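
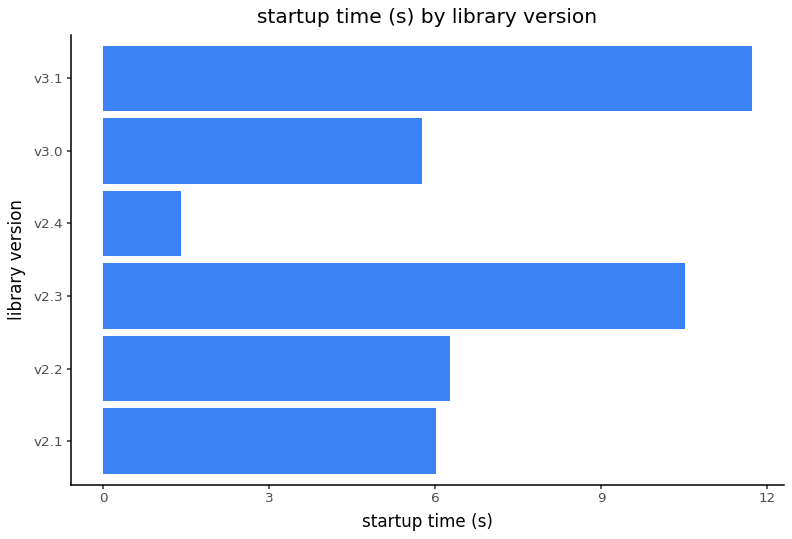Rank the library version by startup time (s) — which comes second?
Top 3: v3.1 ≈ 12, v2.3 ≈ 11, v2.2 ≈ 6.

v2.3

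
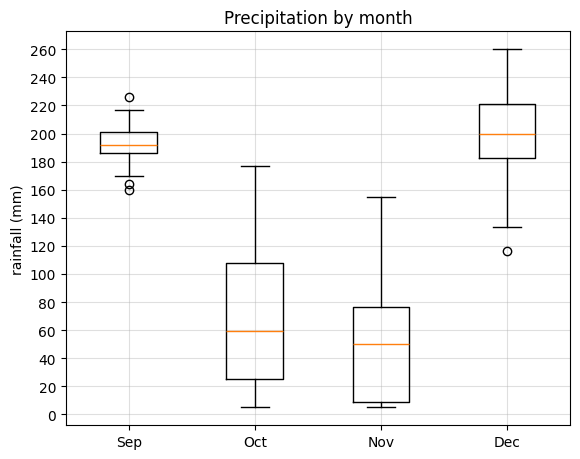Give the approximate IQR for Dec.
≈ 40

Q3 ≈ 220, Q1 ≈ 180; IQR ≈ 40.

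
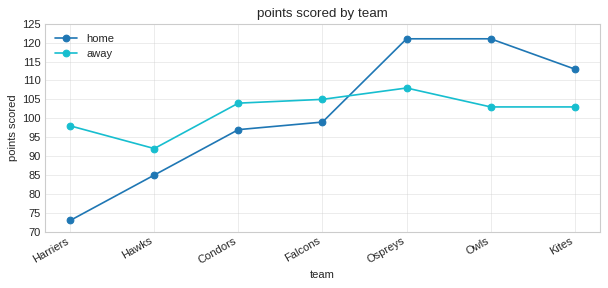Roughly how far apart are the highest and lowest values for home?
≈ 45

Max Ospreys ≈ 120, min Harriers ≈ 75; range ≈ 45.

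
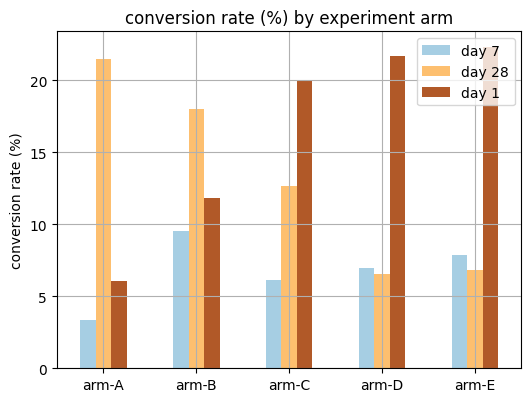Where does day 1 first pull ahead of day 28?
arm-C

arm-B: day 1 ≈ 12 vs day 28 ≈ 18 (not yet); arm-C: day 1 ≈ 20 vs day 28 ≈ 12 (first crossover).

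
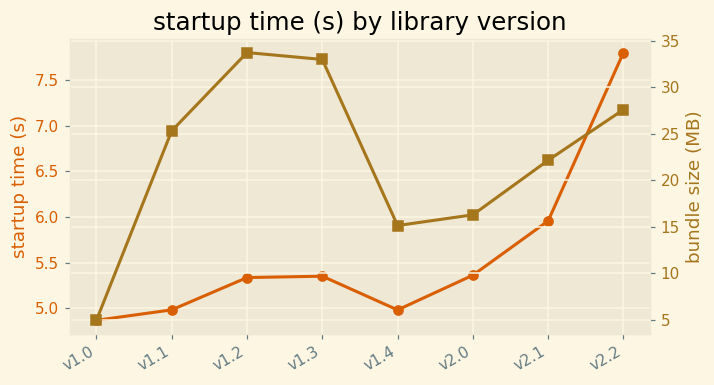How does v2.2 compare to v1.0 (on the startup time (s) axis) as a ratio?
v2.2 ≈ 8.0, v1.0 ≈ 5.0; 8.0/5.0 ≈ 1.6.

≈ 1.6×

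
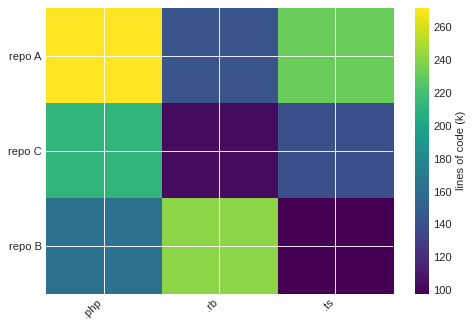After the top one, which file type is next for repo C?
.ts

Top 3 for repo C: .php ≈ 220, .ts ≈ 140, .rb ≈ 100.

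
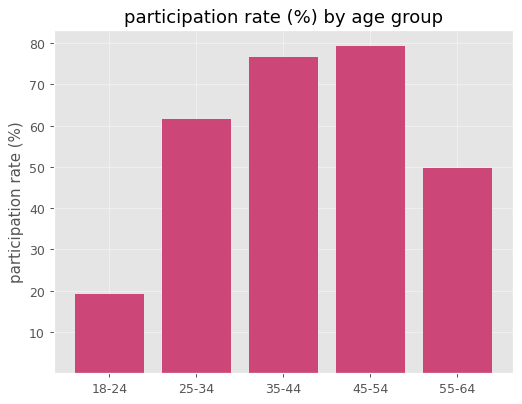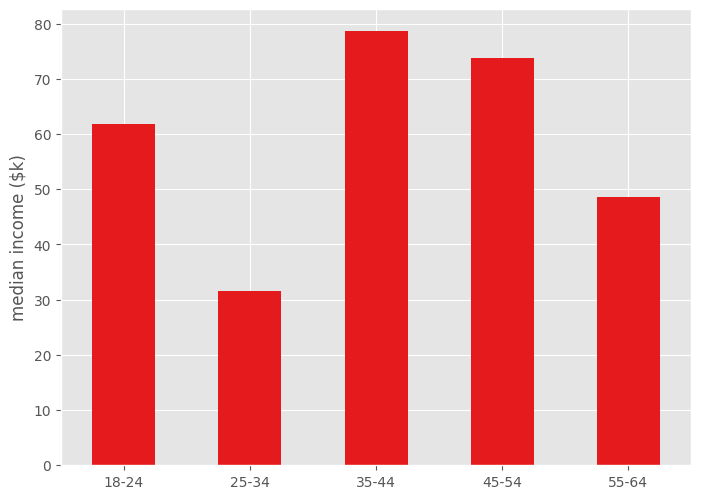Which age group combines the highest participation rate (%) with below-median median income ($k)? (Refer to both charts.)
Chart 2 median median income ($k) ≈ 60; below-median age groups: 25-34, 55-64. Among those, 25-34 has the highest participation rate (%) (≈ 60).

25-34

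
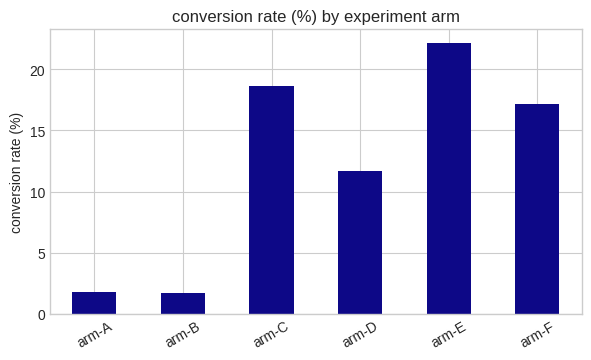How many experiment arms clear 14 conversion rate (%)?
3

Above 14: arm-C, arm-E, arm-F.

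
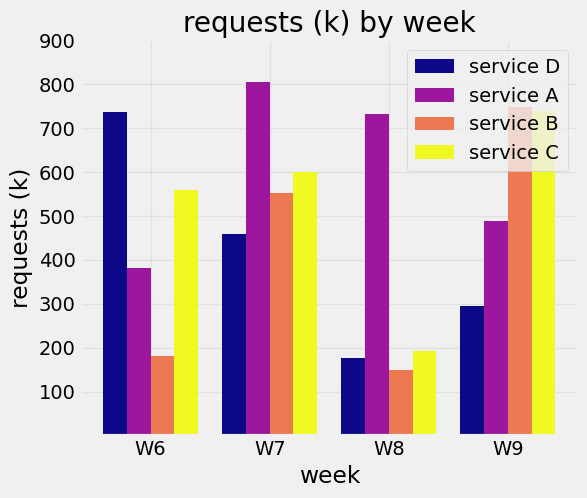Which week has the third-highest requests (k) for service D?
Top 4 for service D: W6 ≈ 700, W7 ≈ 500, W9 ≈ 300, W8 ≈ 200.

W9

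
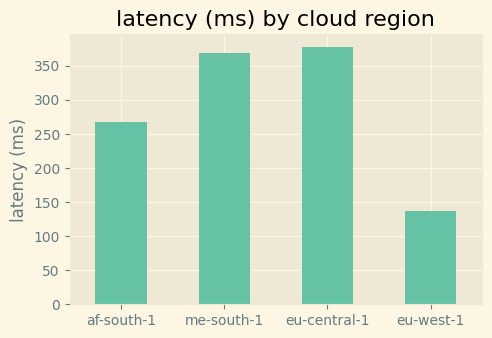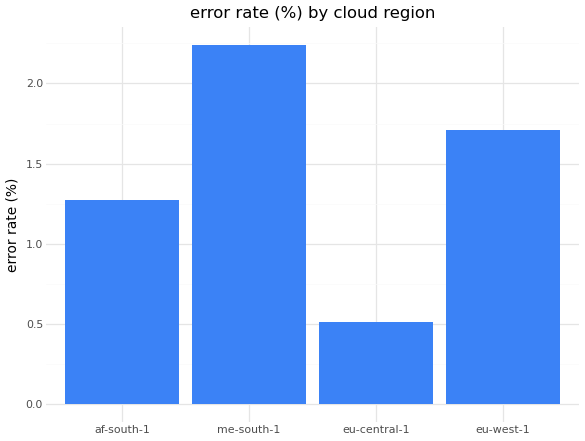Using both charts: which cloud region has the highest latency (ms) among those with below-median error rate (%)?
eu-central-1

Chart 2 median error rate (%) ≈ 1.5; below-median cloud regions: af-south-1, eu-central-1. Among those, eu-central-1 has the highest latency (ms) (≈ 400).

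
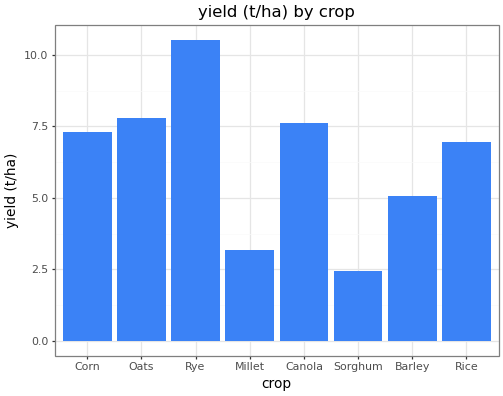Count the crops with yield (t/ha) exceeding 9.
Above 9: Rye.

1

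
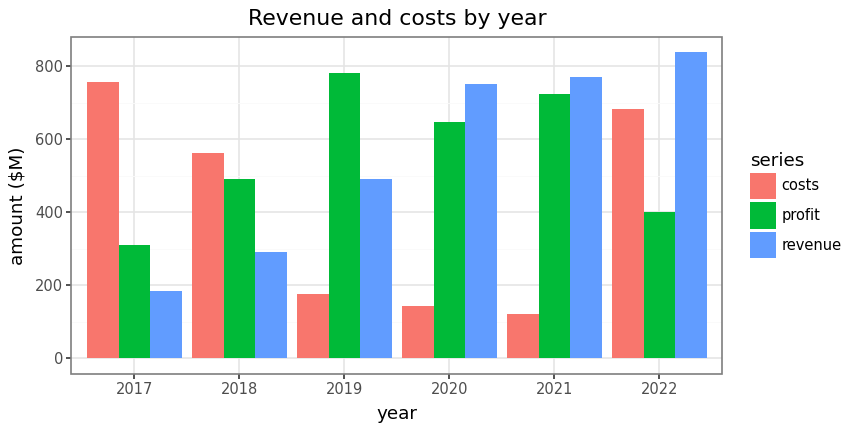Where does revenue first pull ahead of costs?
2019

2018: revenue ≈ 300 vs costs ≈ 600 (not yet); 2019: revenue ≈ 500 vs costs ≈ 200 (first crossover).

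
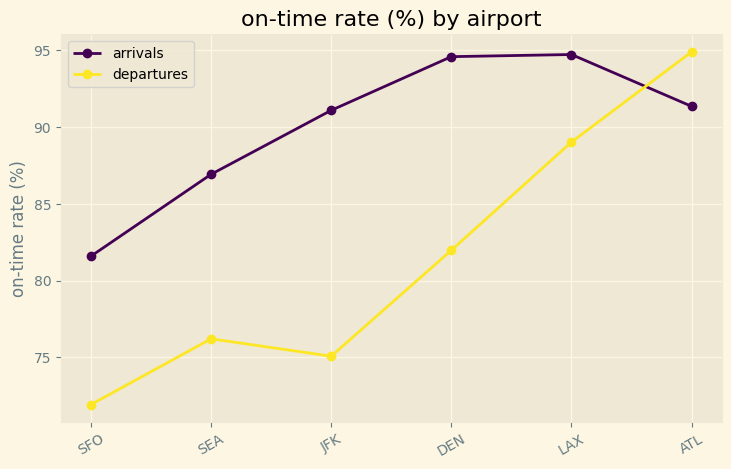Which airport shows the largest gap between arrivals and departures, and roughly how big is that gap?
JFK: arrivals ≈ 92, departures ≈ 76 → gap ≈ 16. Next-largest (DEN) is only ≈ 12.

JFK, ≈ 16 %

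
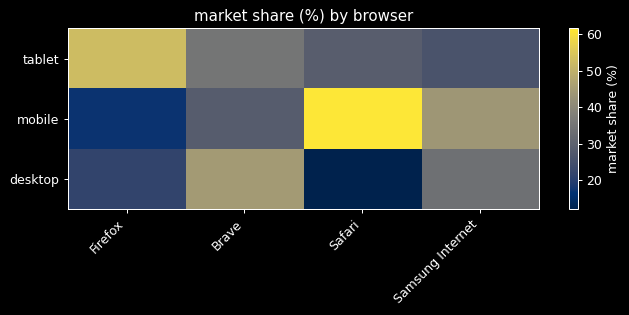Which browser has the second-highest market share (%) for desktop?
Top 3 for desktop: Brave ≈ 45, Samsung Internet ≈ 35, Firefox ≈ 20.

Samsung Internet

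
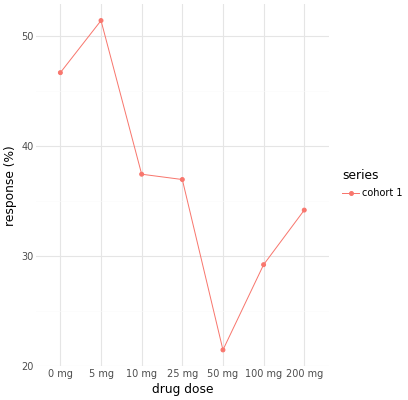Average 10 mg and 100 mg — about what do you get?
≈ 32

(35 + 30) / 2 ≈ 32.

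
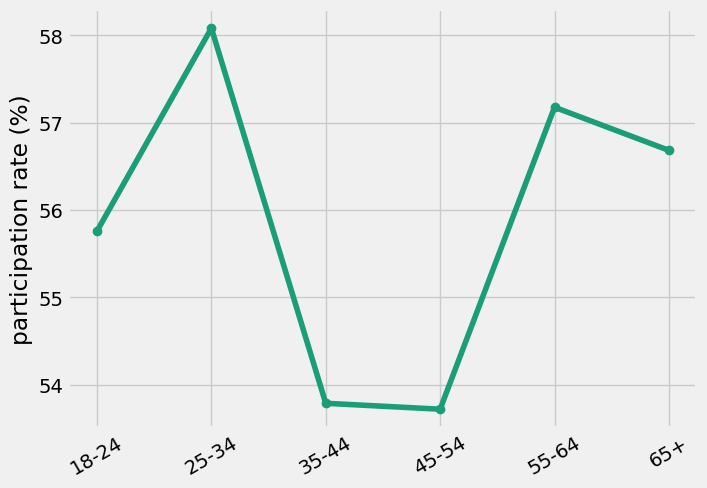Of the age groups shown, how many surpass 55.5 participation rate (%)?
4

Above 55.5: 18-24, 25-34, 55-64, 65+.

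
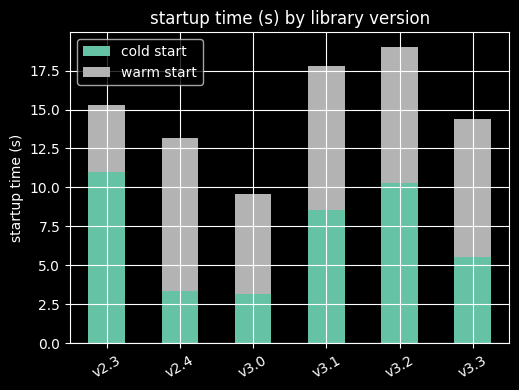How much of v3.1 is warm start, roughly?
warm start top ≈ 18, bottom ≈ 8; segment ≈ 10.

≈ 10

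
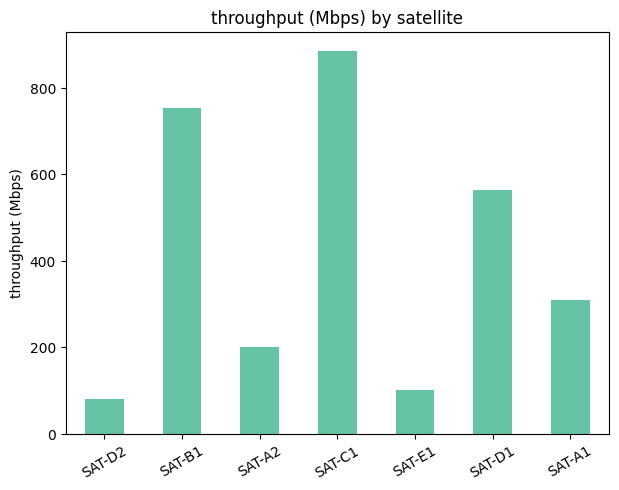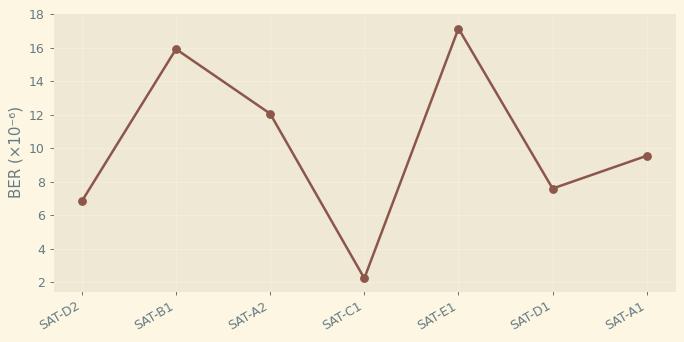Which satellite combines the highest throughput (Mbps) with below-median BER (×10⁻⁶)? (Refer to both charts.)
SAT-C1

Chart 2 median BER (×10⁻⁶) ≈ 10; below-median satellites: SAT-D2, SAT-C1, SAT-D1. Among those, SAT-C1 has the highest throughput (Mbps) (≈ 900).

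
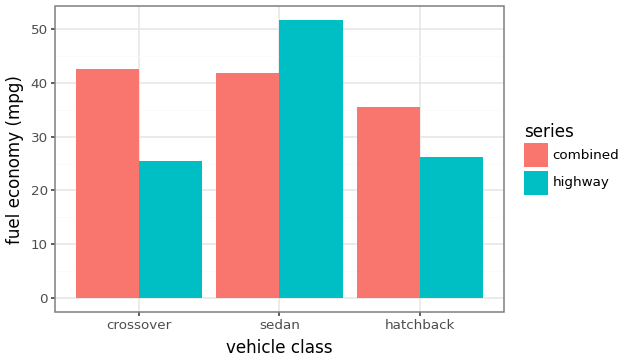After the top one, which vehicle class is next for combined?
sedan

Top 3 for combined: crossover ≈ 45, sedan ≈ 40, hatchback ≈ 35.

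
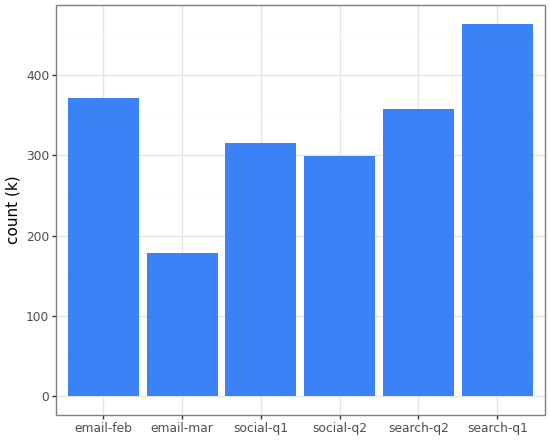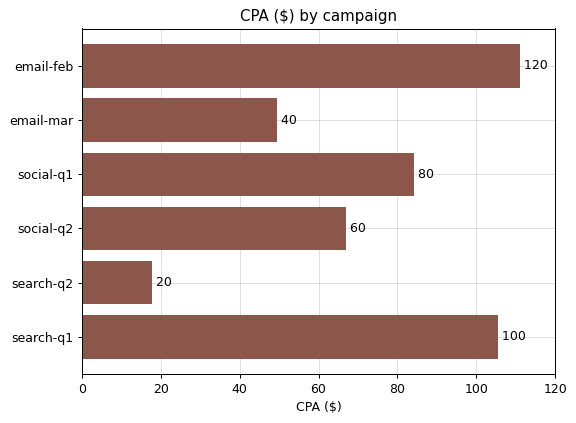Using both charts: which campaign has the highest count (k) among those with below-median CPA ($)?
Chart 2 median CPA ($) ≈ 80; below-median campaigns: email-mar, social-q2, search-q2. Among those, search-q2 has the highest count (k) (≈ 350).

search-q2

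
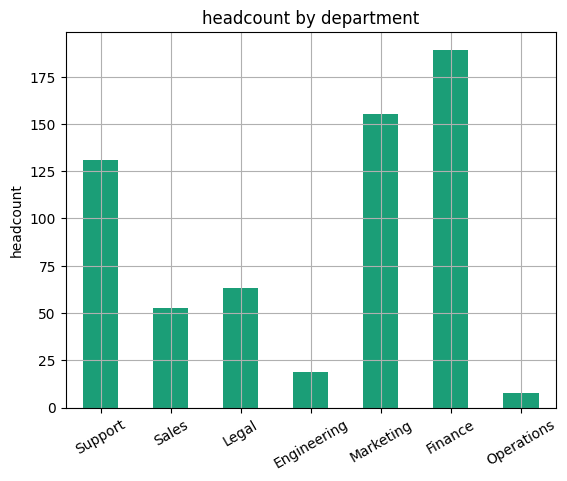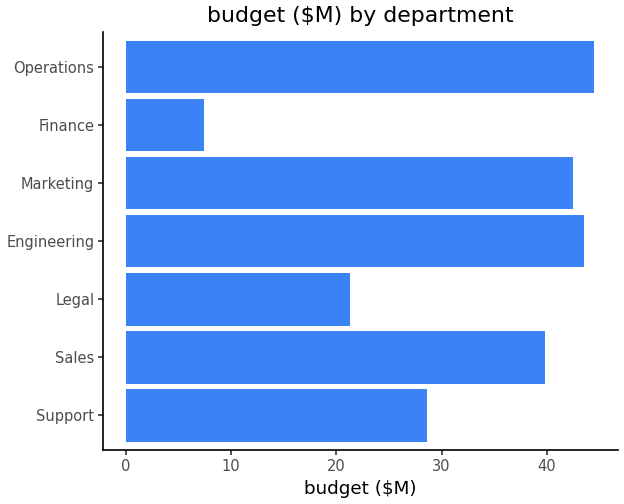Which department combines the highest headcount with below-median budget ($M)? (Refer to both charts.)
Finance

Chart 2 median budget ($M) ≈ 40; below-median departments: Support, Legal, Finance. Among those, Finance has the highest headcount (≈ 180).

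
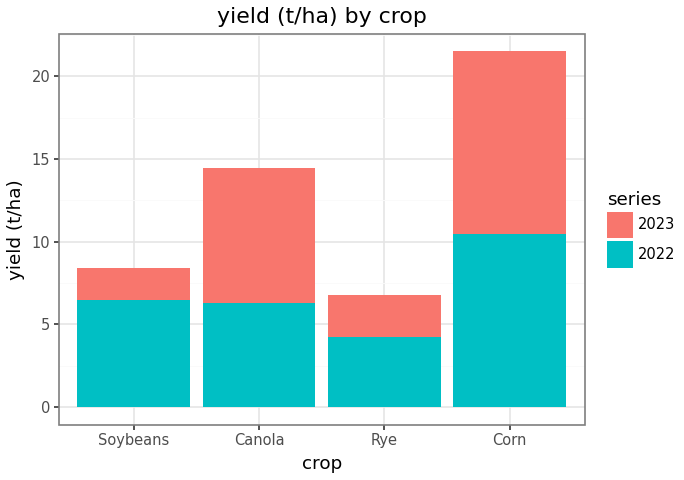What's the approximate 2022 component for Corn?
2022 top ≈ 10, bottom ≈ 0; segment ≈ 10.

≈ 10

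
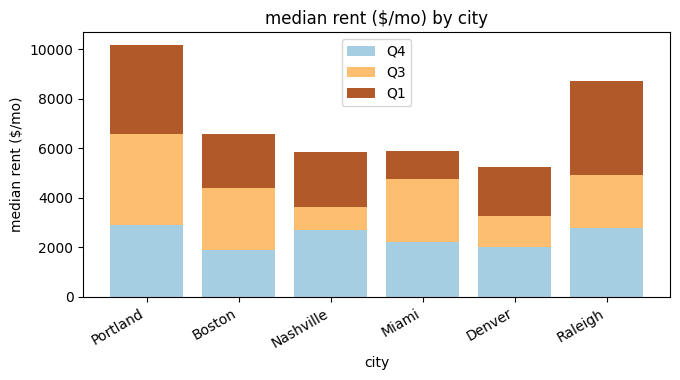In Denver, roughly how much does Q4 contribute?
Q4 top ≈ 2000, bottom ≈ 0; segment ≈ 2000.

≈ 2000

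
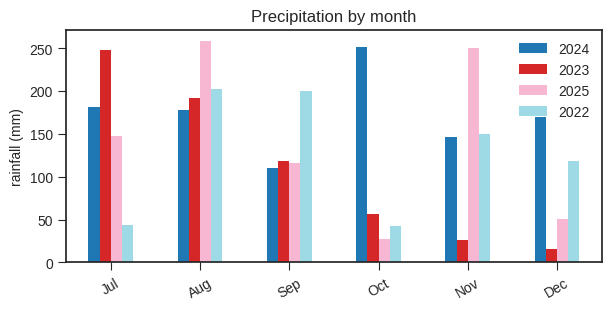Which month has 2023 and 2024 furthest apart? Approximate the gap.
Oct, ≈ 200 mm

Oct: 2023 ≈ 50, 2024 ≈ 250 → gap ≈ 200. Next-largest (Dec) is only ≈ 150.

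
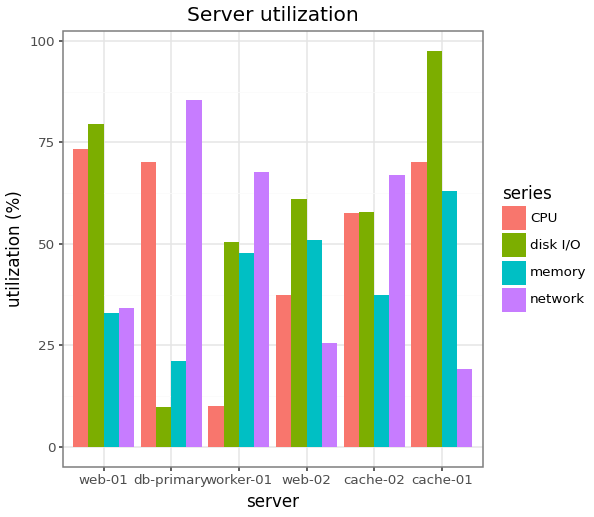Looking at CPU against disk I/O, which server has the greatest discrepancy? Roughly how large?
db-primary, ≈ 60 %

db-primary: CPU ≈ 70, disk I/O ≈ 10 → gap ≈ 60. Next-largest (worker-01) is only ≈ 40.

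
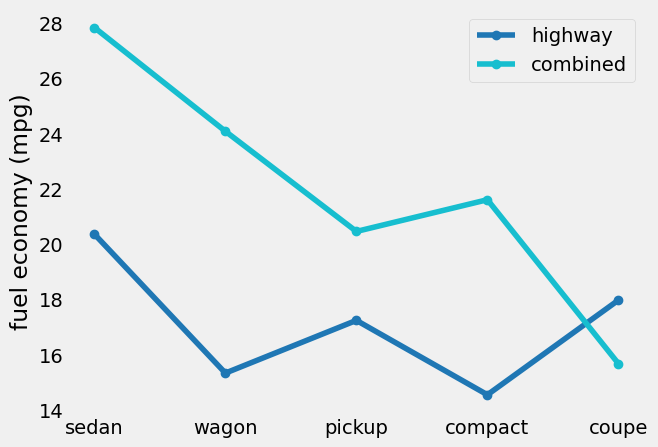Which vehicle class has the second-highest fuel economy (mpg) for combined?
wagon

Top 3 for combined: sedan ≈ 28, wagon ≈ 24, compact ≈ 22.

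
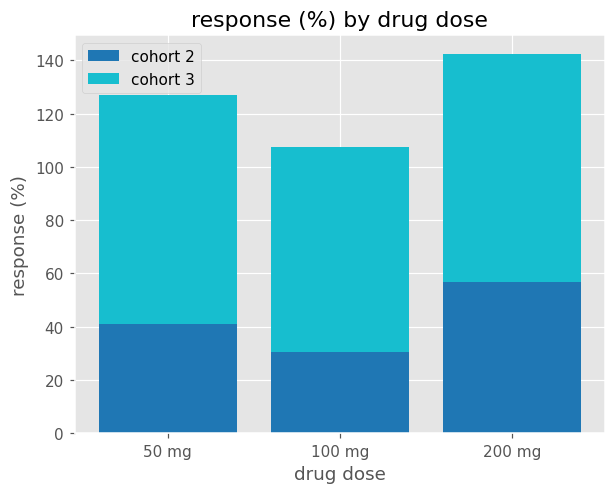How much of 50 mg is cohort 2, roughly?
≈ 40

cohort 2 top ≈ 40, bottom ≈ 0; segment ≈ 40.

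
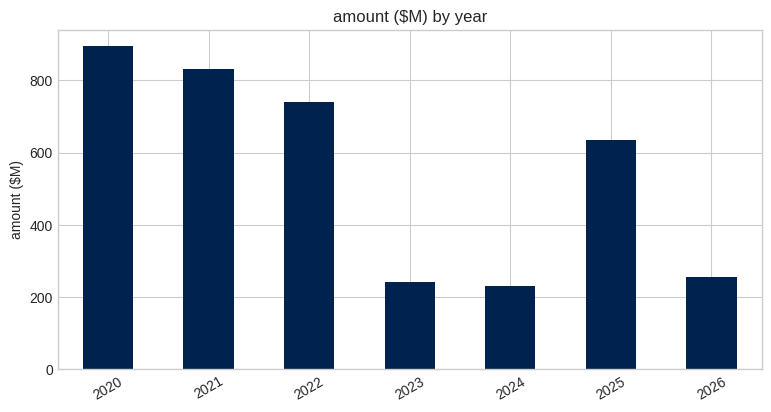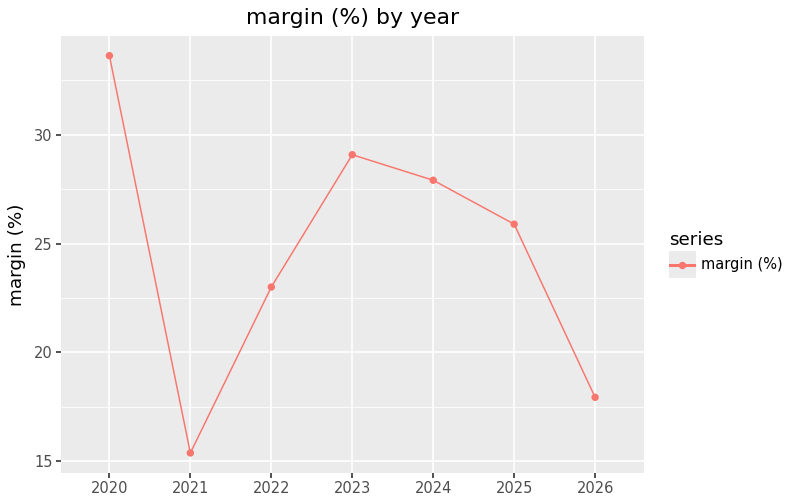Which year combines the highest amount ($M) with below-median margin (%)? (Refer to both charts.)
2021

Chart 2 median margin (%) ≈ 25; below-median years: 2021, 2022, 2026. Among those, 2021 has the highest amount ($M) (≈ 800).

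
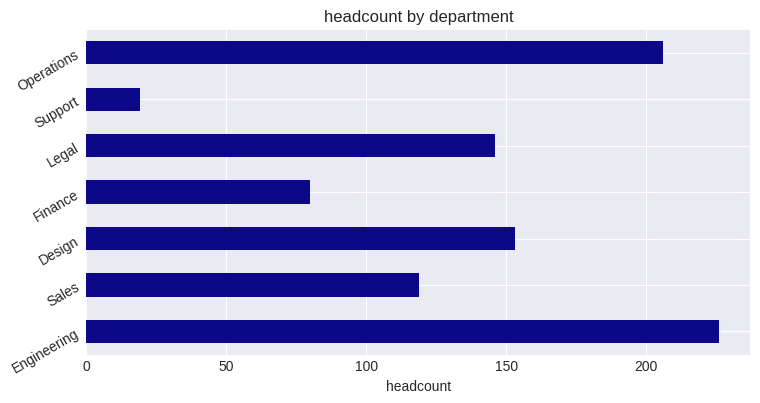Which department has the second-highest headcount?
Operations

Top 3: Engineering ≈ 220, Operations ≈ 200, Design ≈ 160.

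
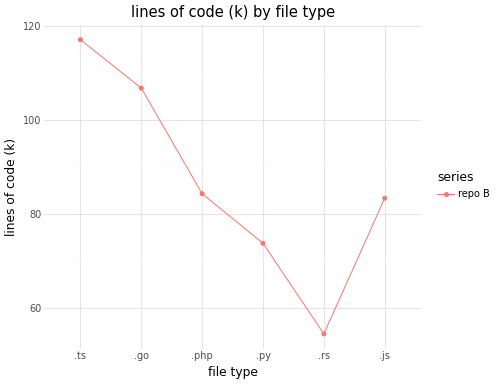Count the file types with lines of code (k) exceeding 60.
5

Above 60: .ts, .go, .php, .py, .js.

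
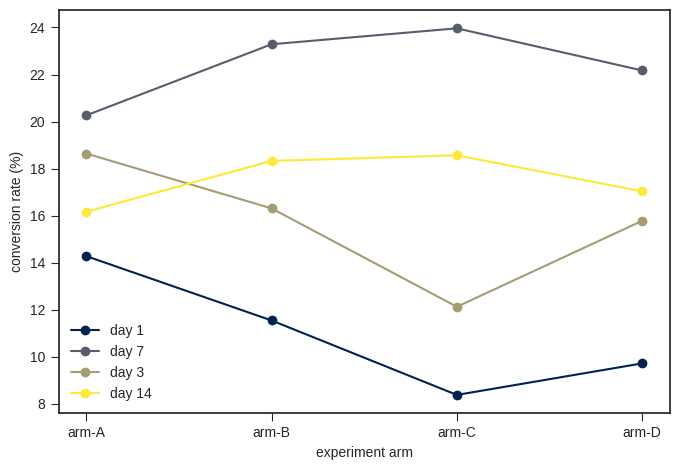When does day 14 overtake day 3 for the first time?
arm-B

arm-A: day 14 ≈ 16 vs day 3 ≈ 18 (not yet); arm-B: day 14 ≈ 18 vs day 3 ≈ 16 (first crossover).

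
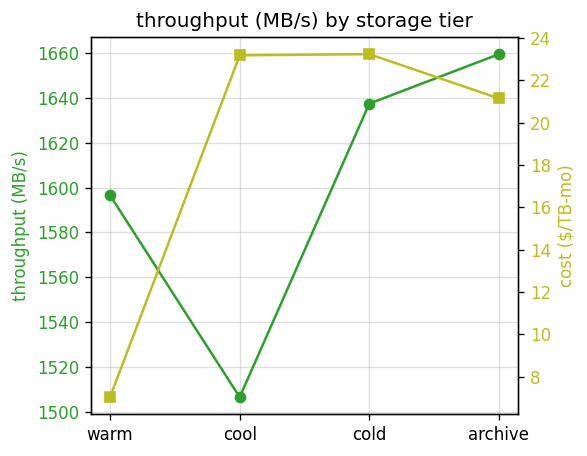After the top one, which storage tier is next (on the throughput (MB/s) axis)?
Top 3 (on the throughput (MB/s) axis): archive ≈ 1660, cold ≈ 1640, warm ≈ 1600.

cold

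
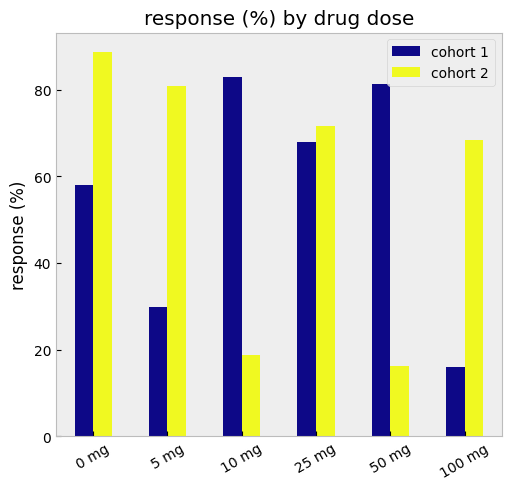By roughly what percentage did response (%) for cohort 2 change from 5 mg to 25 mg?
≈ -12.5%

5 mg ≈ 80, 25 mg ≈ 70; (70 − 80) / 80 ≈ -12.5%.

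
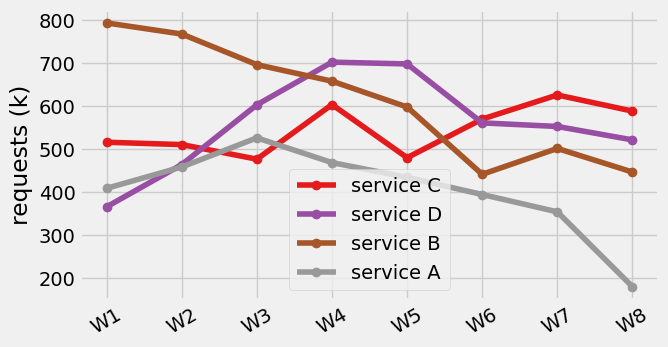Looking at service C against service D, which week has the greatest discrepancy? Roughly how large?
W5: service C ≈ 500, service D ≈ 700 → gap ≈ 200. Next-largest (W1) is only ≈ 100.

W5, ≈ 200 k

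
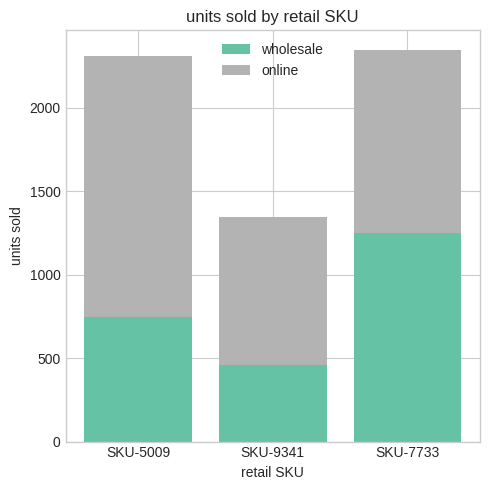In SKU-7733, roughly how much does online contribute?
online top ≈ 2400, bottom ≈ 1200; segment ≈ 1200.

≈ 1200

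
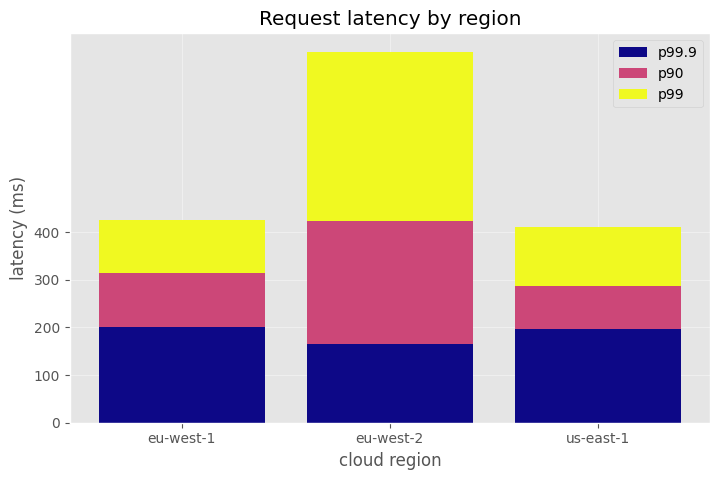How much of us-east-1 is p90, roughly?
≈ 100

p90 top ≈ 300, bottom ≈ 200; segment ≈ 100.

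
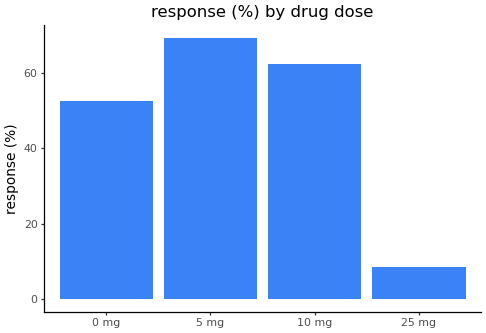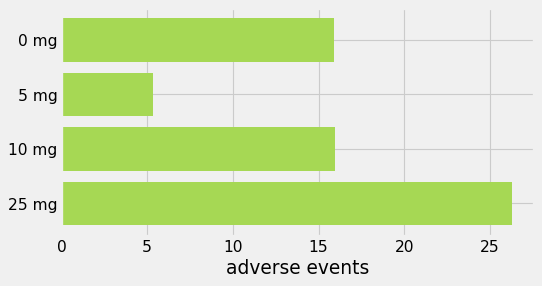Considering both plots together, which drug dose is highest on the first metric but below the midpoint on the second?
Chart 2 median adverse events ≈ 15; below-median drug doses: 0 mg, 5 mg. Among those, 5 mg has the highest response (%) (≈ 70).

5 mg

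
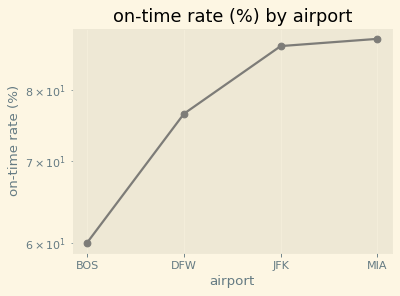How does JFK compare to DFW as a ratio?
JFK ≈ 85, DFW ≈ 75; 85/75 ≈ 1.13.

≈ 1.13×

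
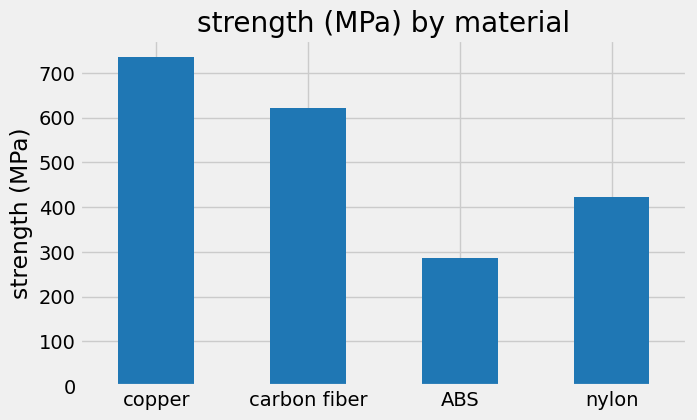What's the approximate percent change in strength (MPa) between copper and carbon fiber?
copper ≈ 700, carbon fiber ≈ 600; (600 − 700) / 700 ≈ -14.3%.

≈ -14.3%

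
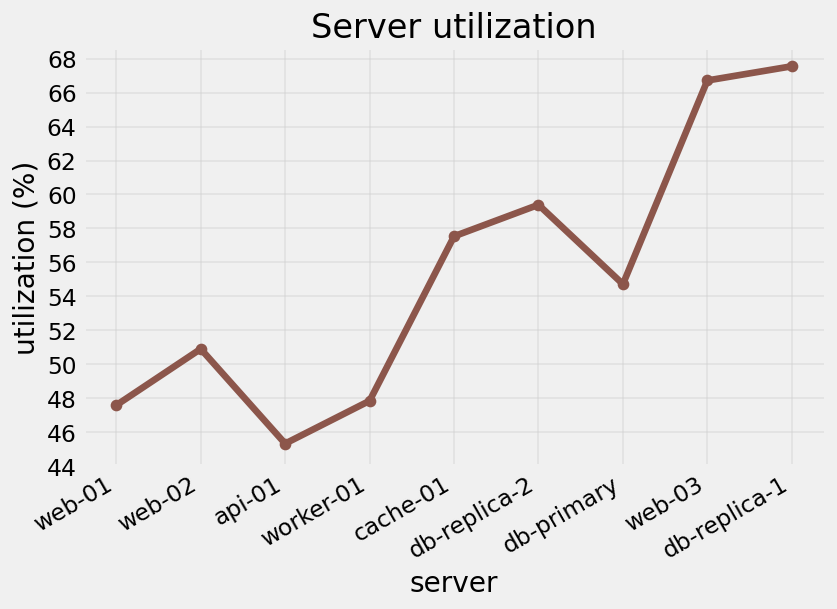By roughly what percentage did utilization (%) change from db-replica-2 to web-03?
≈ +10%

db-replica-2 ≈ 60, web-03 ≈ 66; (66 − 60) / 60 ≈ +10%.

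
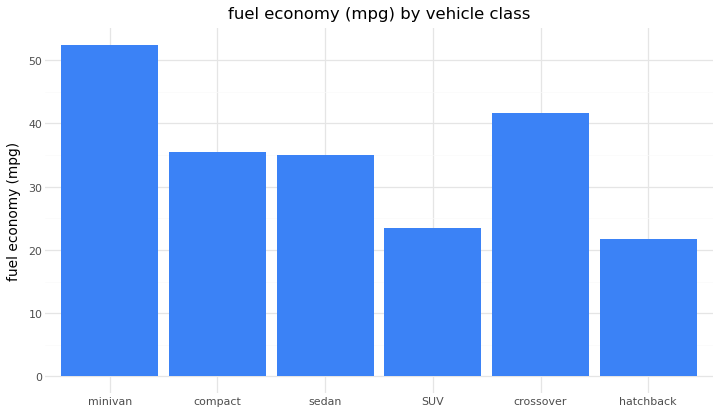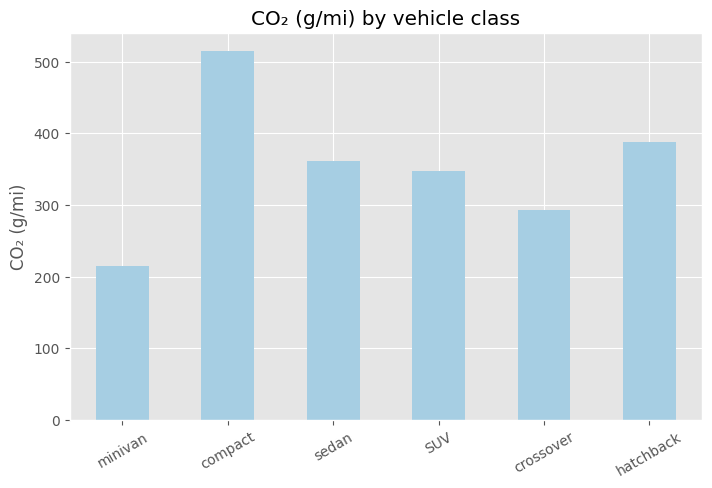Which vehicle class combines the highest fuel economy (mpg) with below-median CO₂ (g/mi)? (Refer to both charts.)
minivan

Chart 2 median CO₂ (g/mi) ≈ 350; below-median vehicle classes: minivan, SUV, crossover. Among those, minivan has the highest fuel economy (mpg) (≈ 50).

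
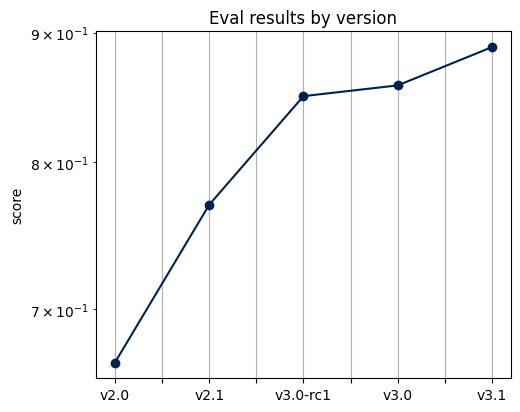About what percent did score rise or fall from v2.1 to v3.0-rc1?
≈ +10.5%

v2.1 ≈ 0.76, v3.0-rc1 ≈ 0.84; (0.84 − 0.76) / 0.76 ≈ +10.5%.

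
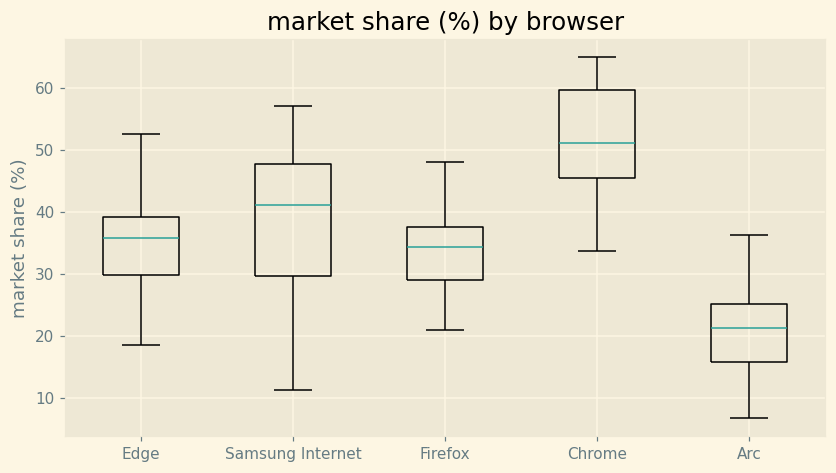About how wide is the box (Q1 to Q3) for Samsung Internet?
≈ 20

Q3 ≈ 50, Q1 ≈ 30; IQR ≈ 20.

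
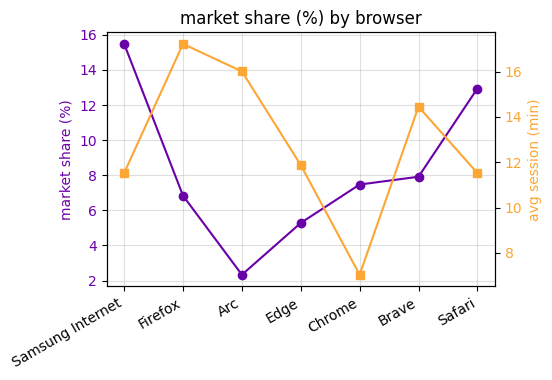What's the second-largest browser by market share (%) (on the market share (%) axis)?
Safari

Top 3 (on the market share (%) axis): Samsung Internet ≈ 16, Safari ≈ 12, Brave ≈ 8.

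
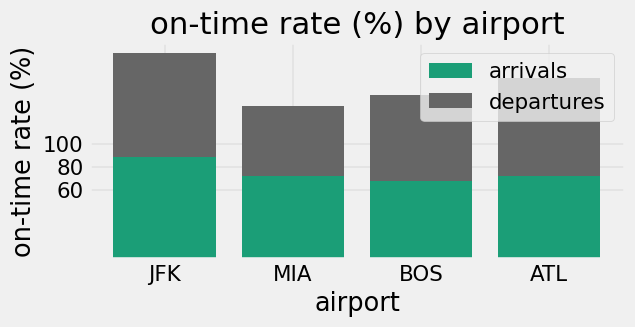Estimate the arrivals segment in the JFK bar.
≈ 80

arrivals top ≈ 80, bottom ≈ 0; segment ≈ 80.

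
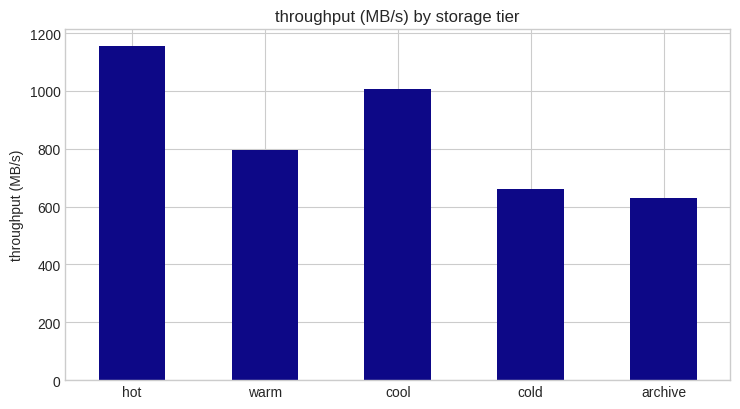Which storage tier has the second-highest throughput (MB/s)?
Top 3: hot ≈ 1200, cool ≈ 1000, warm ≈ 800.

cool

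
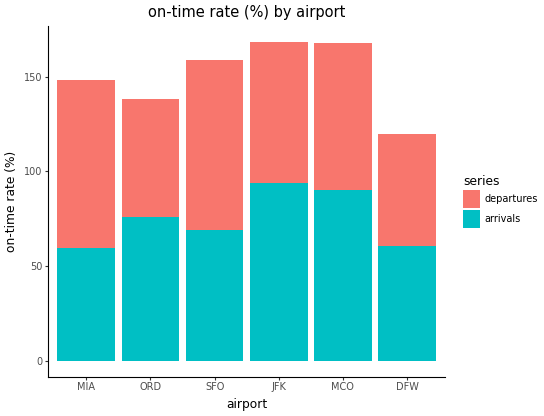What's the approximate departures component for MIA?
≈ 80

departures top ≈ 140, bottom ≈ 60; segment ≈ 80.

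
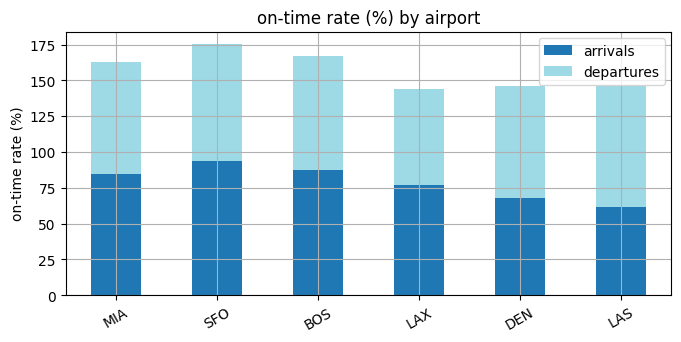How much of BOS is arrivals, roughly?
≈ 80

arrivals top ≈ 80, bottom ≈ 0; segment ≈ 80.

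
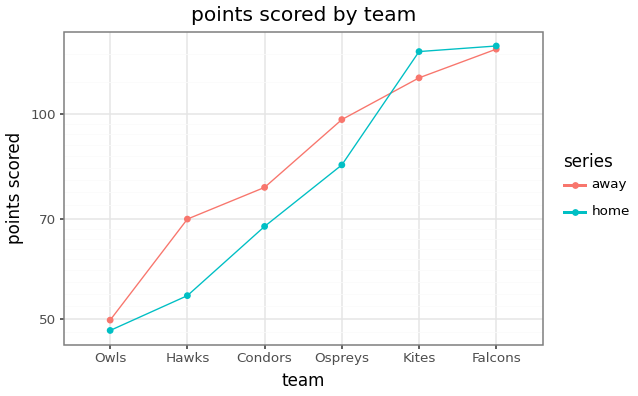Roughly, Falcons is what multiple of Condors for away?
Falcons ≈ 120, Condors ≈ 80; 120/80 ≈ 1.5.

≈ 1.5×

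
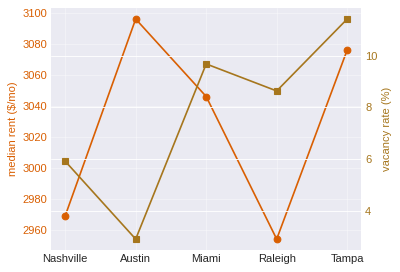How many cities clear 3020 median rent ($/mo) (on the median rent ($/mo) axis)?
3

Above 3020: Austin, Miami, Tampa.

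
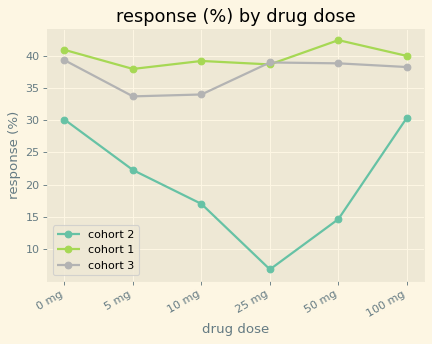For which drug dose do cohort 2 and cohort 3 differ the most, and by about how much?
25 mg: cohort 2 ≈ 5, cohort 3 ≈ 40 → gap ≈ 35. Next-largest (50 mg) is only ≈ 25.

25 mg, ≈ 35 %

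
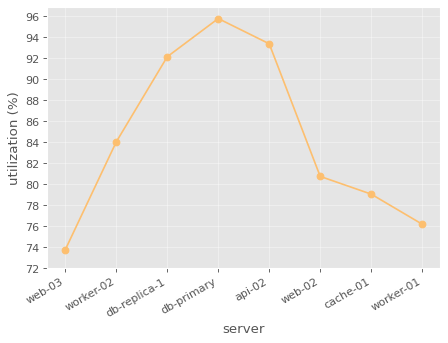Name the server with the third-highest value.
db-replica-1

Top 4: db-primary ≈ 96, api-02 ≈ 94, db-replica-1 ≈ 92, worker-02 ≈ 84.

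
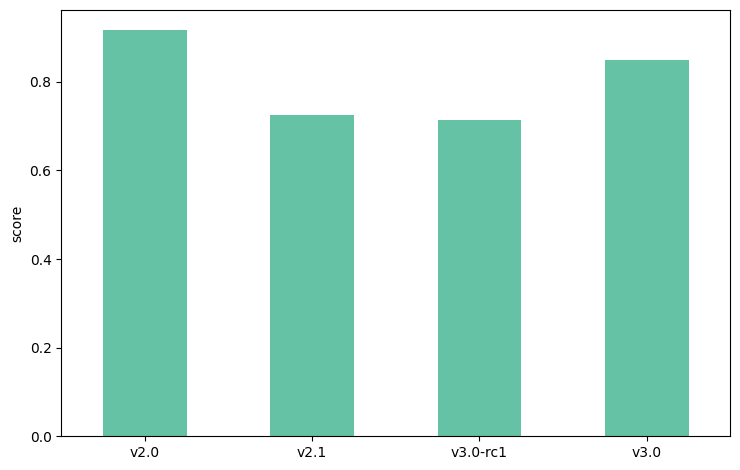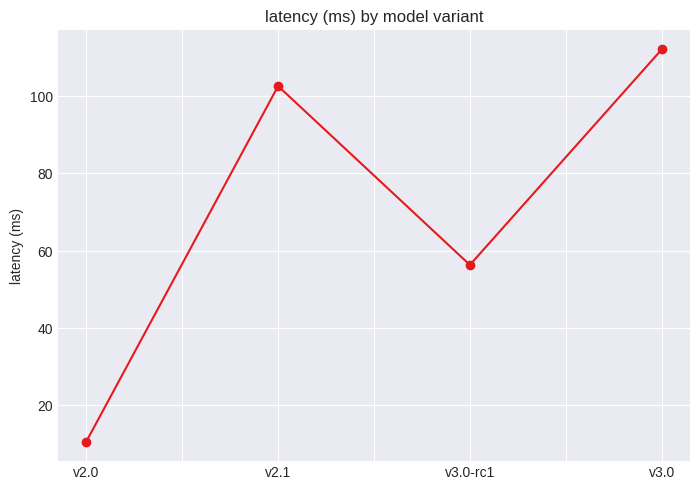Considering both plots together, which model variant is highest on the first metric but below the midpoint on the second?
Chart 2 median latency (ms) ≈ 80; below-median model variants: v2.0, v3.0-rc1. Among those, v2.0 has the highest score (≈ 0.9).

v2.0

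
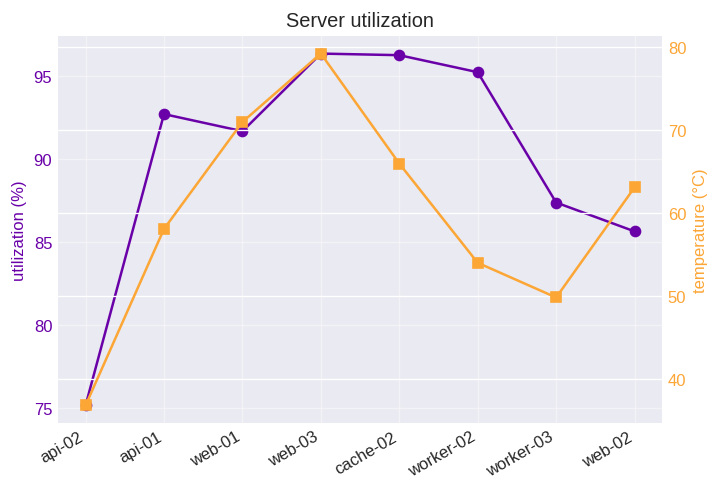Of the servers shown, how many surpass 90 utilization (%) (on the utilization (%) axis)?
5

Above 90: api-01, web-01, web-03, cache-02, worker-02.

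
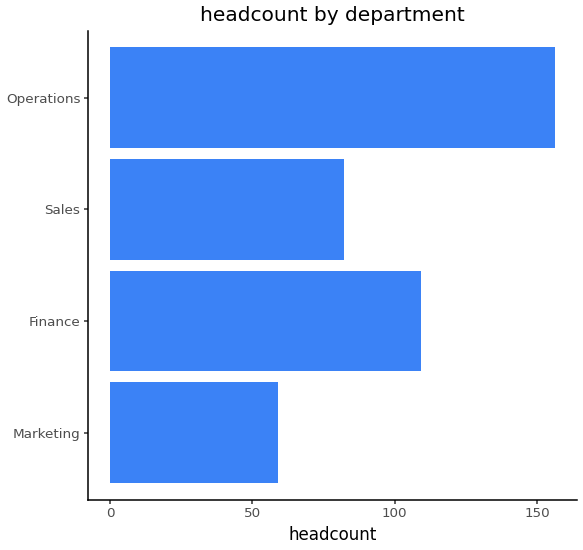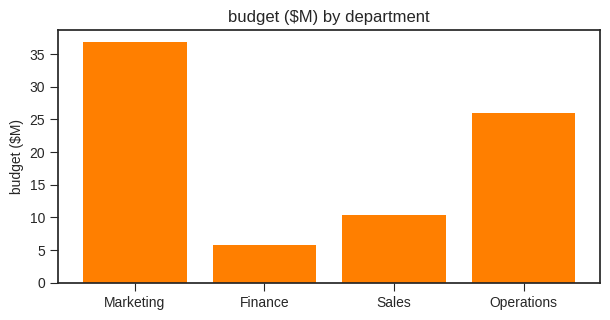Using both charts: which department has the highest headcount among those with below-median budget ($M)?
Finance

Chart 2 median budget ($M) ≈ 20; below-median departments: Finance, Sales. Among those, Finance has the highest headcount (≈ 100).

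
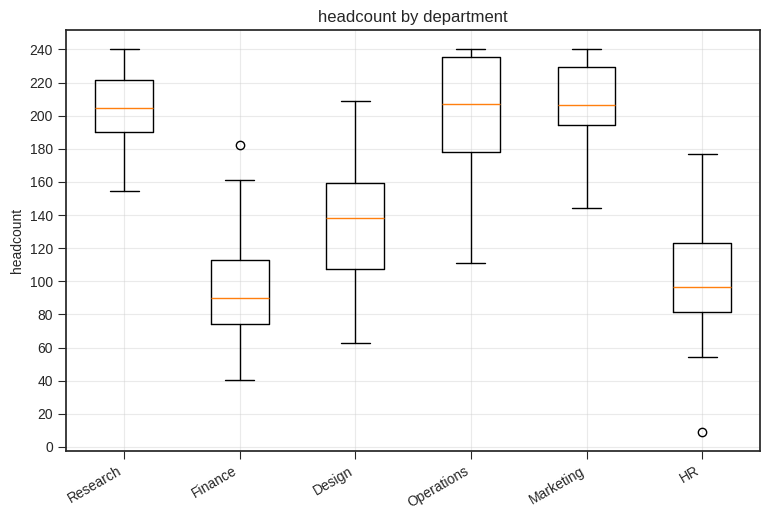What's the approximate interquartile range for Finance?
Q3 ≈ 120, Q1 ≈ 80; IQR ≈ 40.

≈ 40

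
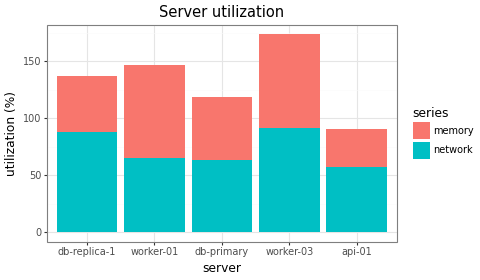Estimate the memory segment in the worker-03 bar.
memory top ≈ 180, bottom ≈ 100; segment ≈ 80.

≈ 80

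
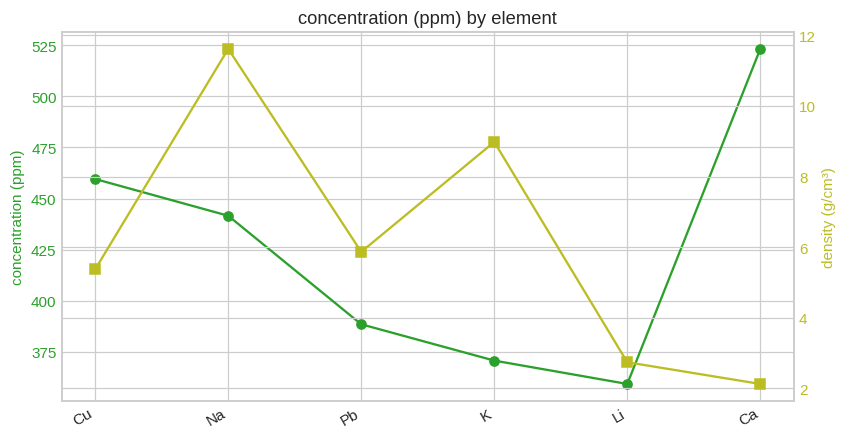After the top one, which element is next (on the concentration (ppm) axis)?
Top 3 (on the concentration (ppm) axis): Ca ≈ 520, Cu ≈ 460, Na ≈ 440.

Cu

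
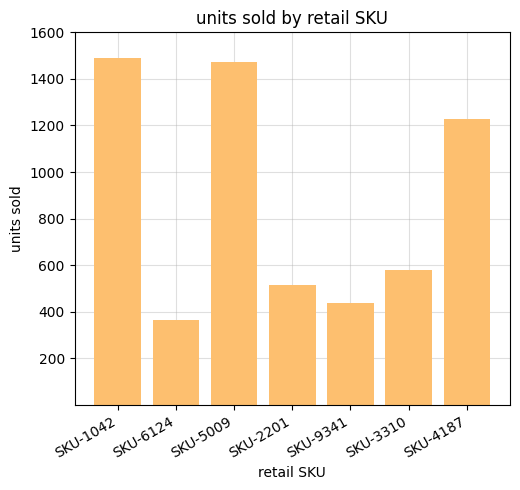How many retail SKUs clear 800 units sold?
3

Above 800: SKU-1042, SKU-5009, SKU-4187.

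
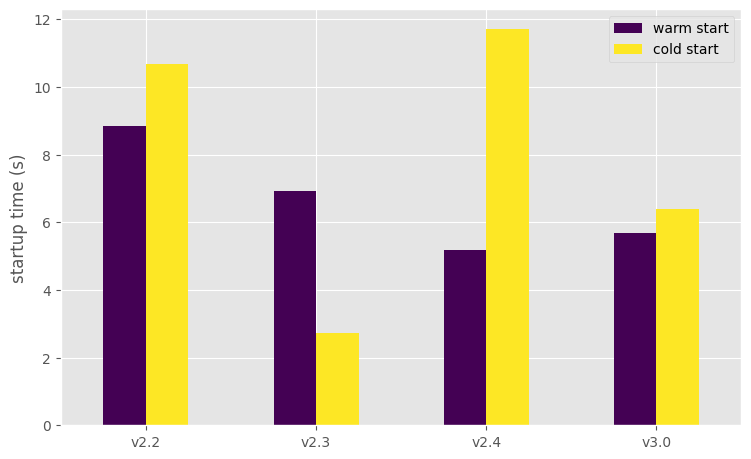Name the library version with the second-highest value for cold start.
v2.2

Top 3 for cold start: v2.4 ≈ 12, v2.2 ≈ 11, v3.0 ≈ 6.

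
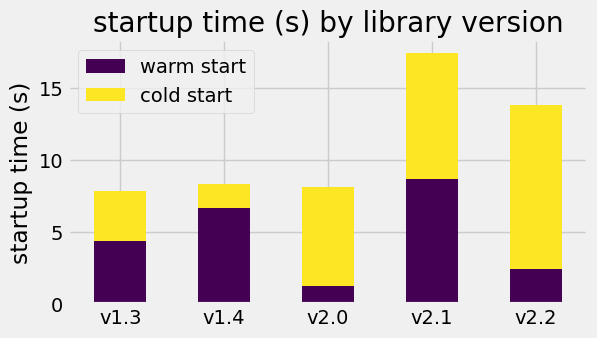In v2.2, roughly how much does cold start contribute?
cold start top ≈ 14, bottom ≈ 2; segment ≈ 12.

≈ 12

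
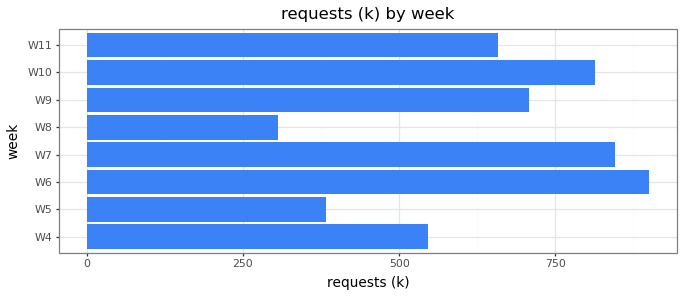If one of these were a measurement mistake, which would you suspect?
W8

W8 ≈ 300; the rest sit between ≈ 400 and ≈ 900.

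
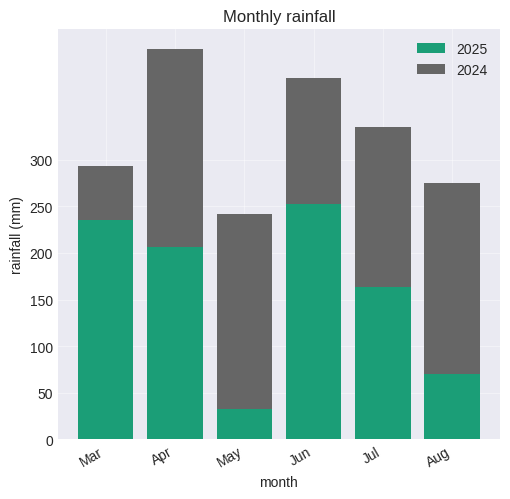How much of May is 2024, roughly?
2024 top ≈ 250, bottom ≈ 50; segment ≈ 200.

≈ 200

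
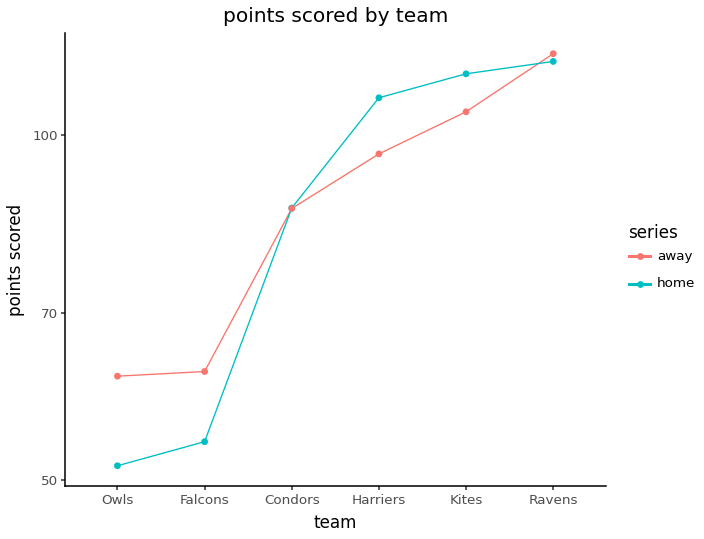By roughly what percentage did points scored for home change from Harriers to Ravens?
Harriers ≈ 110, Ravens ≈ 120; (120 − 110) / 110 ≈ +9.1%.

≈ +9.1%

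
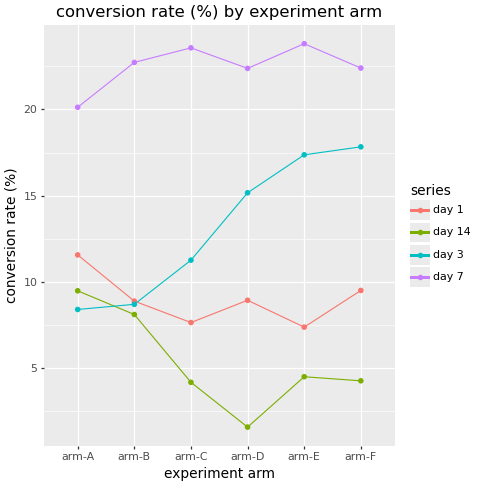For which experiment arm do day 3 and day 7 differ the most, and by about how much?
arm-B, ≈ 14 %

arm-B: day 3 ≈ 8, day 7 ≈ 22 → gap ≈ 14. Next-largest (arm-C) is only ≈ 12.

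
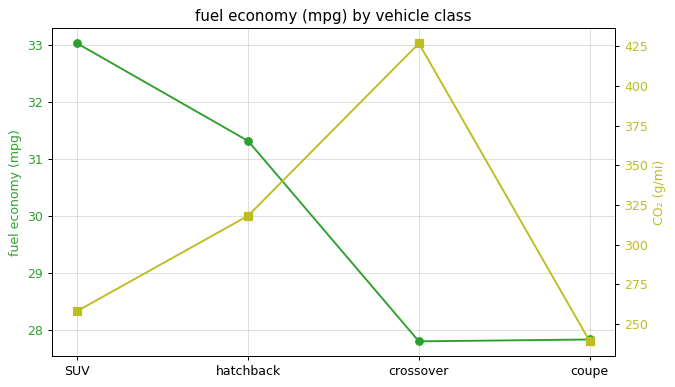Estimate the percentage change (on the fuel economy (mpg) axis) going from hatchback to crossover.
≈ -11.1%

hatchback ≈ 31.5, crossover ≈ 28.0; (28.0 − 31.5) / 31.5 ≈ -11.1%.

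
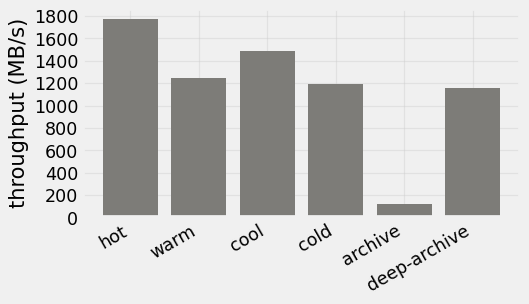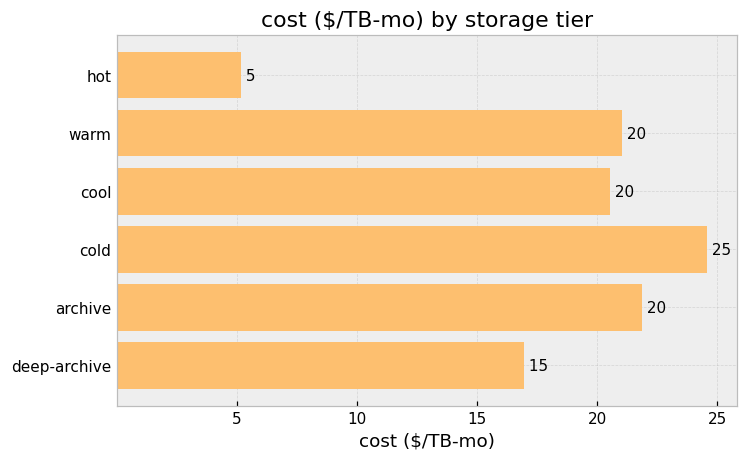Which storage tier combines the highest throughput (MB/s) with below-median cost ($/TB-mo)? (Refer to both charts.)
hot

Chart 2 median cost ($/TB-mo) ≈ 20; below-median storage tiers: hot, cool, deep-archive. Among those, hot has the highest throughput (MB/s) (≈ 1800).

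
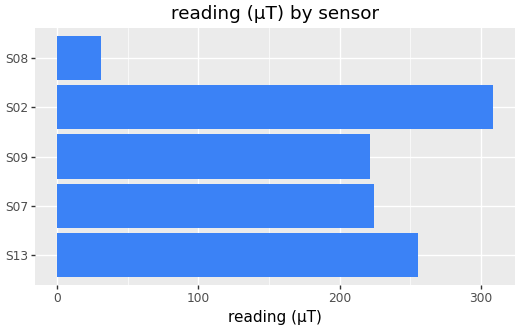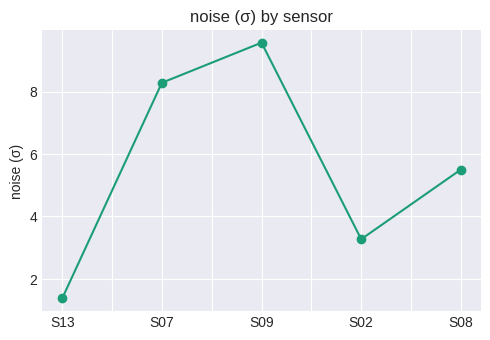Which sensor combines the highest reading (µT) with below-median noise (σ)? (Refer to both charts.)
Chart 2 median noise (σ) ≈ 6; below-median sensors: S13, S02. Among those, S02 has the highest reading (µT) (≈ 300).

S02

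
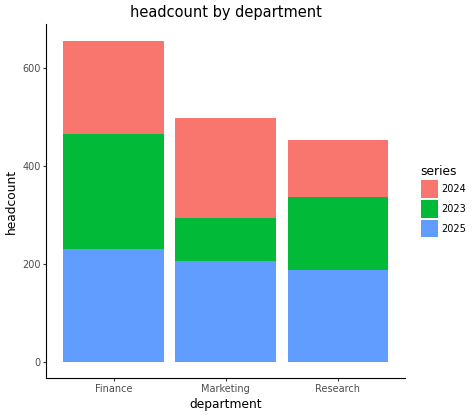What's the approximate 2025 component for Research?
≈ 200

2025 top ≈ 200, bottom ≈ 0; segment ≈ 200.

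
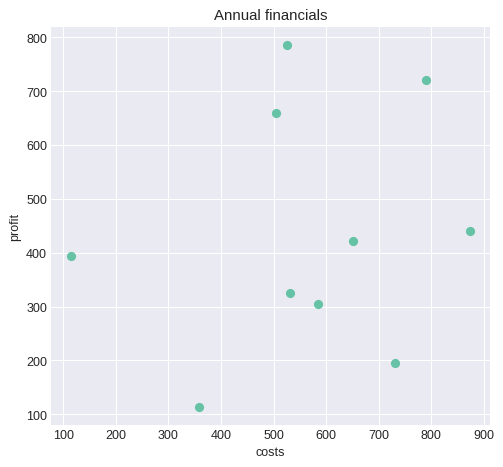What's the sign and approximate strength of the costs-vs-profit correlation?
Points are roughly uncorrelated; weak (|r| ≈ 0.2).

no clear correlation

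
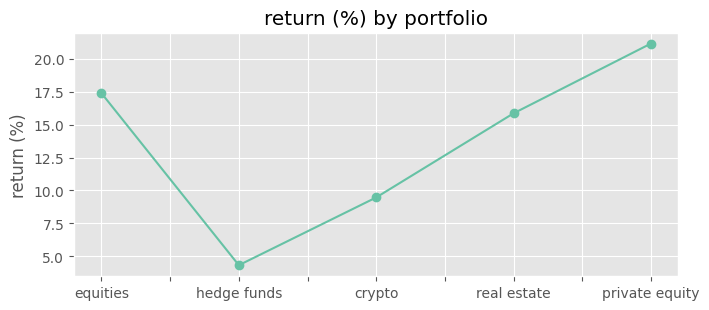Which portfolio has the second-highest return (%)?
equities

Top 3: private equity ≈ 22, equities ≈ 18, real estate ≈ 16.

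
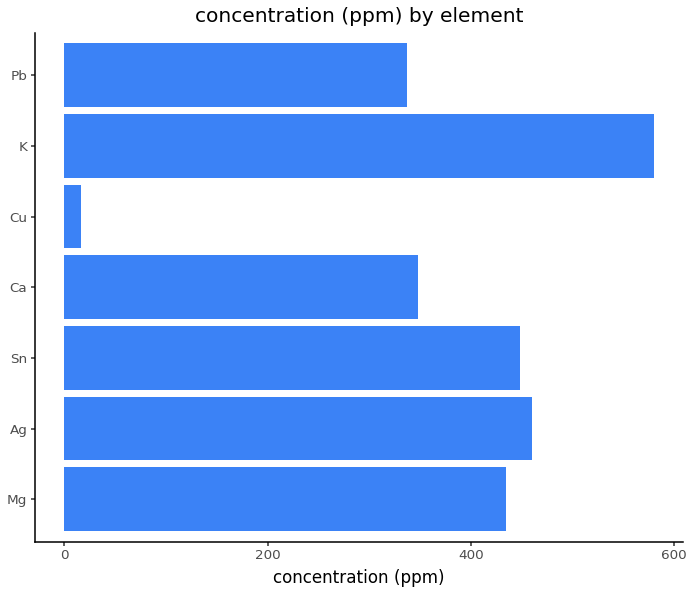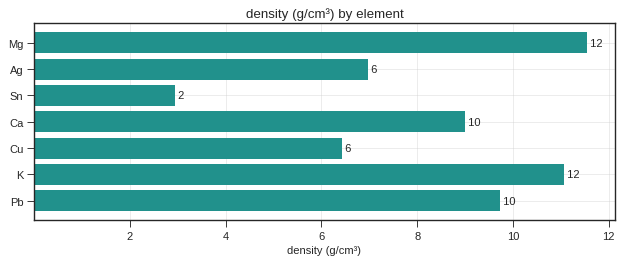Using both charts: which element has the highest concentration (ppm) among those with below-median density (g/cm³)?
Chart 2 median density (g/cm³) ≈ 10; below-median elements: Ag, Sn, Cu. Among those, Ag has the highest concentration (ppm) (≈ 500).

Ag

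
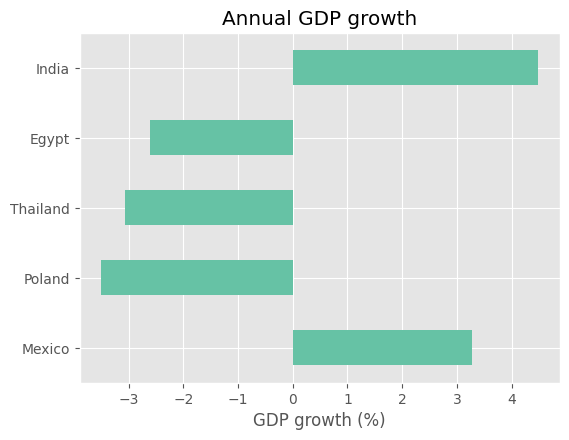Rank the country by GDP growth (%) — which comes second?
Top 3: India ≈ 4, Mexico ≈ 3, Egypt ≈ -3.

Mexico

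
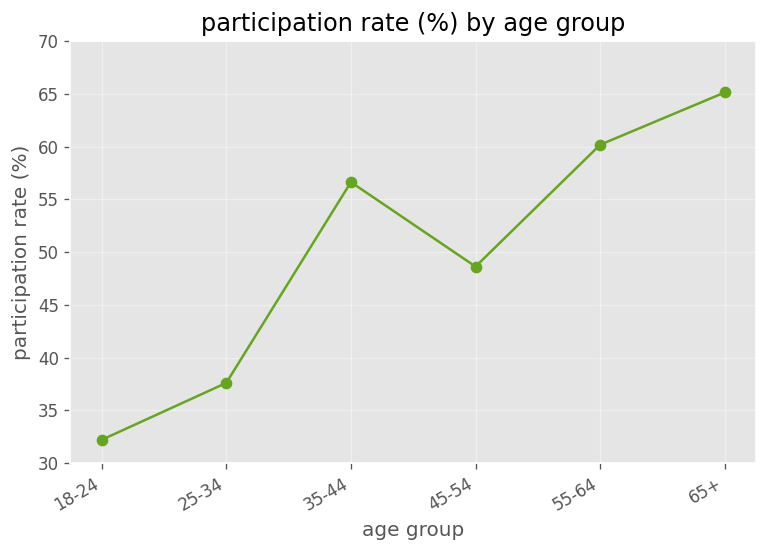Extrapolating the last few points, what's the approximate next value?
≈ 72.5

Last three: 50, 60, 65 → slope ≈ 7.5/step → next ≈ 72.5.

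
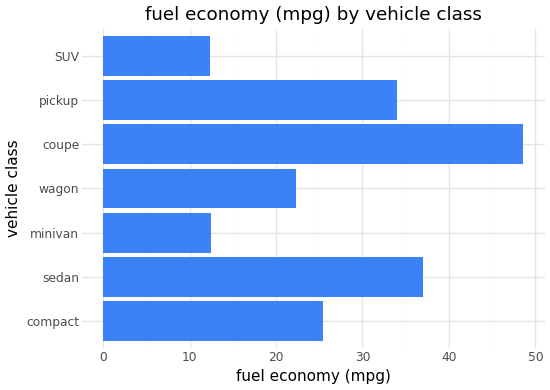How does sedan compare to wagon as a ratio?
≈ 1.75×

sedan ≈ 35, wagon ≈ 20; 35/20 ≈ 1.75.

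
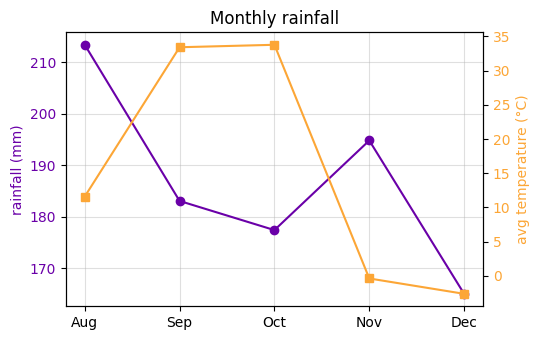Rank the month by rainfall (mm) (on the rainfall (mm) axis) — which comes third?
Top 4 (on the rainfall (mm) axis): Aug ≈ 215, Nov ≈ 195, Sep ≈ 185, Oct ≈ 175.

Sep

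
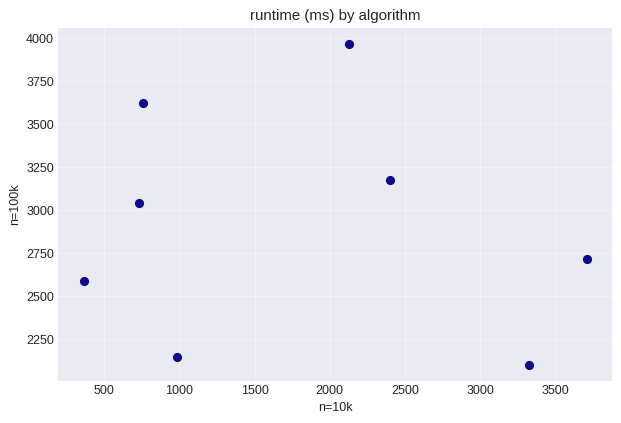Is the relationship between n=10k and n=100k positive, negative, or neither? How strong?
no clear correlation

Points are roughly uncorrelated; weak (|r| ≈ 0.2).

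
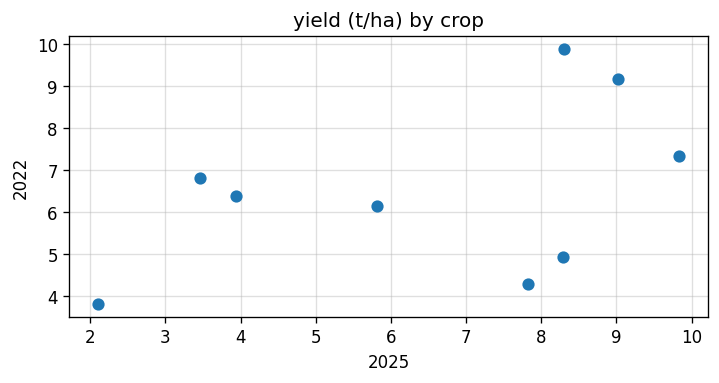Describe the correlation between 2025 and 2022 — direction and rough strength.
positive, moderate

Points are positively correlated; moderate (|r| ≈ 0.5).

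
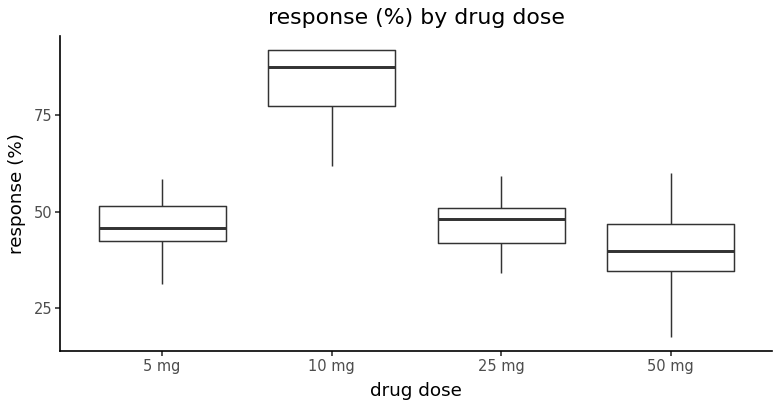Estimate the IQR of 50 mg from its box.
≈ 10

Q3 ≈ 45, Q1 ≈ 35; IQR ≈ 10.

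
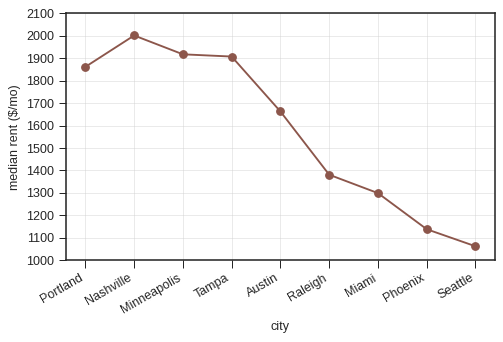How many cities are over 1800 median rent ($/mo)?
Above 1800: Portland, Nashville, Minneapolis, Tampa.

4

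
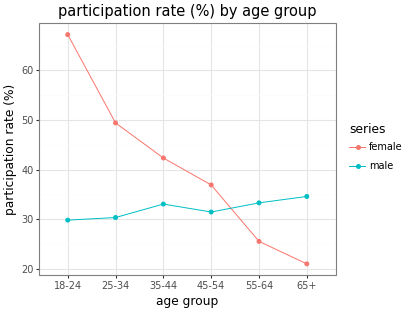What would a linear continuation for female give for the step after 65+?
Last three: 35, 25, 20 → slope ≈ -7.5/step → next ≈ 12.5.

≈ 12.5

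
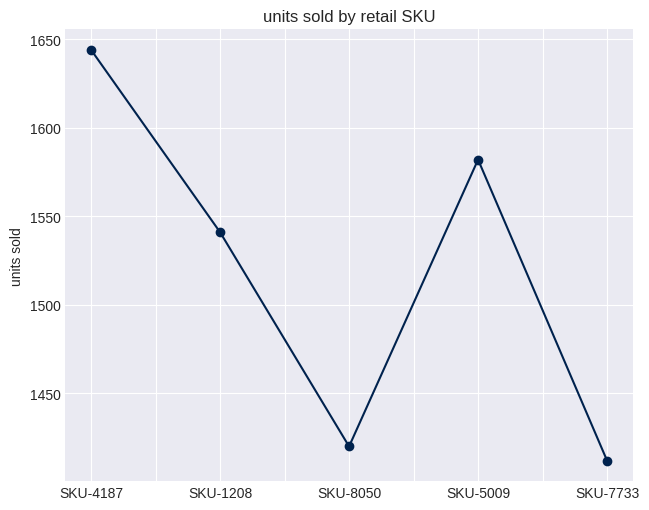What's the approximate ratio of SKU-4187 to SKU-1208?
SKU-4187 ≈ 1640, SKU-1208 ≈ 1540; 1640/1540 ≈ 1.06.

≈ 1.06×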